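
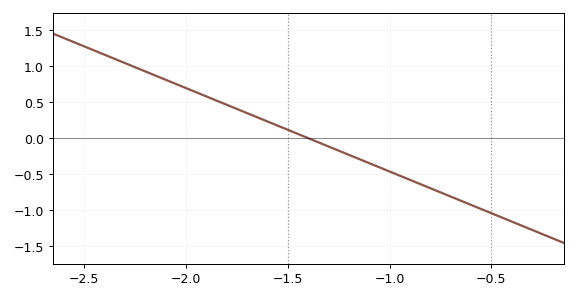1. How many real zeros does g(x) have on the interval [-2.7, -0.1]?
1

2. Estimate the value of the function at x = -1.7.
0.35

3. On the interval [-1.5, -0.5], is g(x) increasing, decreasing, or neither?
decreasing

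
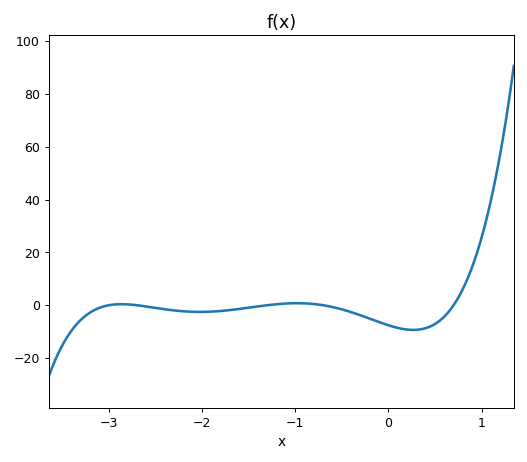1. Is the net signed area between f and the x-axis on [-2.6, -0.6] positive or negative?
negative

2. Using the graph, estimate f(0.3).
-9.31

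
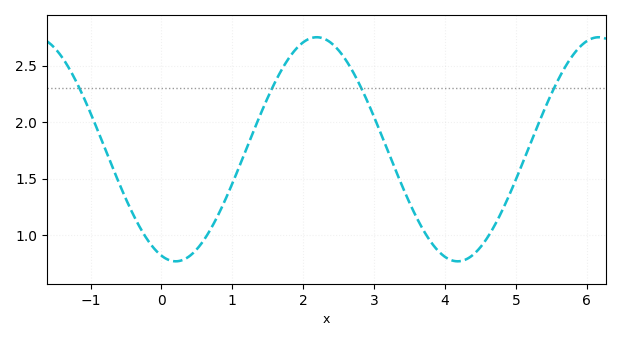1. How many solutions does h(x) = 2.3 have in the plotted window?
4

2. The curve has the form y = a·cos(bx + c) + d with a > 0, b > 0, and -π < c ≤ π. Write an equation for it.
y = 0.99cos(1.6x + 2.8) + 1.76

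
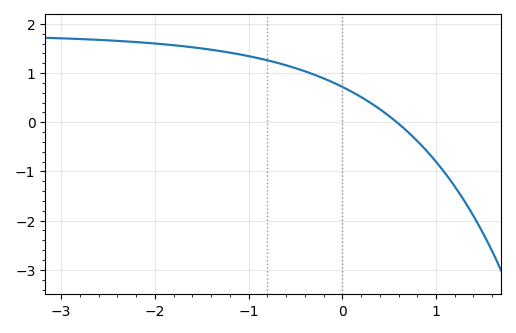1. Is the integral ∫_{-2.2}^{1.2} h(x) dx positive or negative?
positive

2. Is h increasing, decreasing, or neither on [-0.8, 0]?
decreasing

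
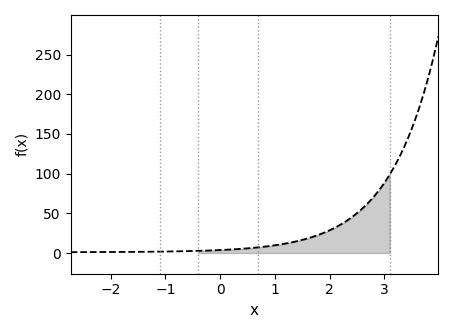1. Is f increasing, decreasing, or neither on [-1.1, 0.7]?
increasing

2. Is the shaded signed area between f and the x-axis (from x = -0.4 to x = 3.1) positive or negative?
positive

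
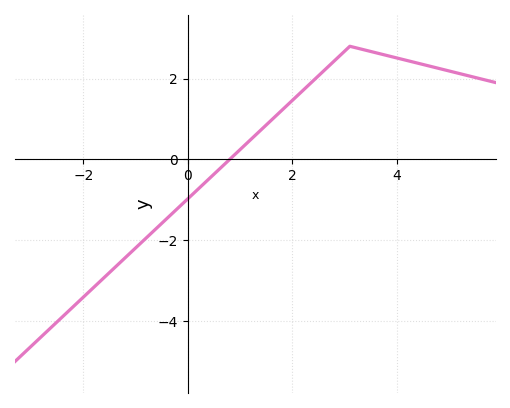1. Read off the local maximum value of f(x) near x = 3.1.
2.8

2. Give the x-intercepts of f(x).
0.801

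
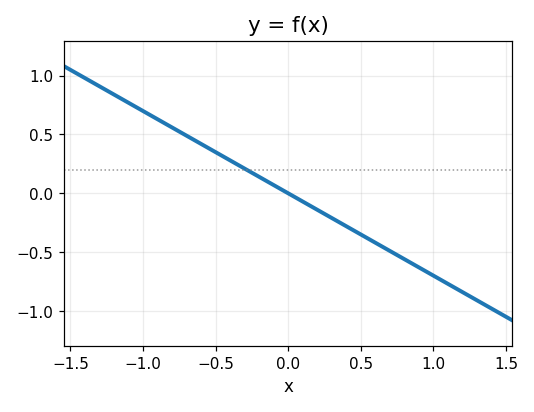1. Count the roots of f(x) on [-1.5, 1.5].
1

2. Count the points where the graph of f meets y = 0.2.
1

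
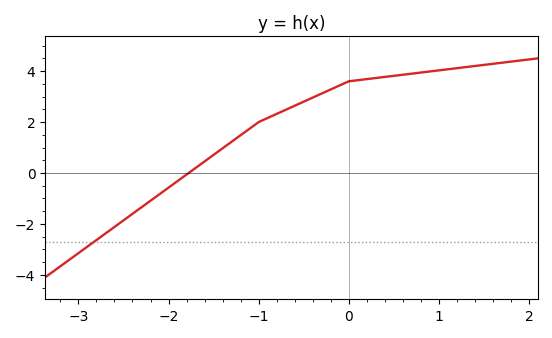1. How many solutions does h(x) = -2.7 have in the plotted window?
1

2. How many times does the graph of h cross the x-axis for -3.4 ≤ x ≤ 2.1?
1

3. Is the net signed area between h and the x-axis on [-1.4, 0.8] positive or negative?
positive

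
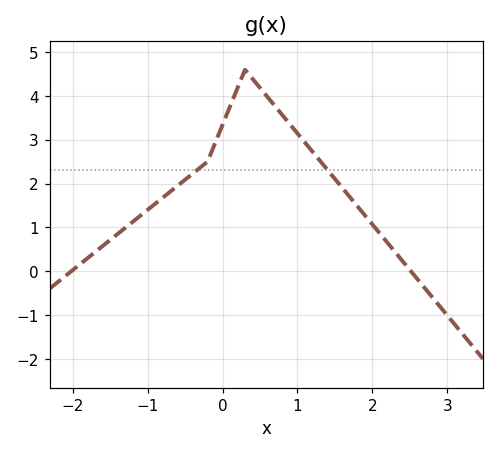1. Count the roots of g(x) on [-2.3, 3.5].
2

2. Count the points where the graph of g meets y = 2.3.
2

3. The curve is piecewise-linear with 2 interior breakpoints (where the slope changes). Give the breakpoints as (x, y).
(-0.2, 2.5); (0.3, 4.6)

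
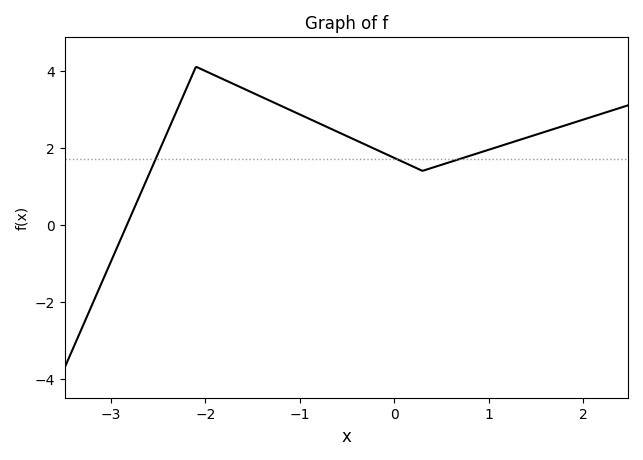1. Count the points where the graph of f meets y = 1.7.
3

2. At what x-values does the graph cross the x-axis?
-2.8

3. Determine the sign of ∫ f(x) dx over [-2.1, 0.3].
positive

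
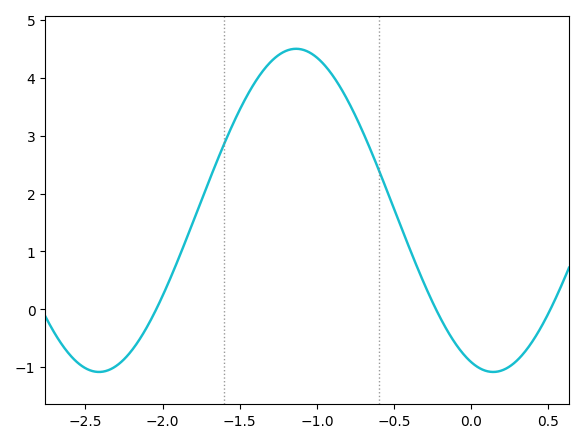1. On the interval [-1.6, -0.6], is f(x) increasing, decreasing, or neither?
neither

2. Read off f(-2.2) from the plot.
-0.7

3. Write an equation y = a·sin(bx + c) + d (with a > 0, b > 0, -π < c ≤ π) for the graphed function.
y = 2.79sin(2.5x - 1.9) + 1.71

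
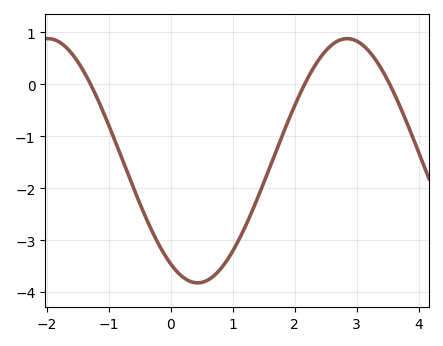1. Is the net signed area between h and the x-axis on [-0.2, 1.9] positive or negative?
negative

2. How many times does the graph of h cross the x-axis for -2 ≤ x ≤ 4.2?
3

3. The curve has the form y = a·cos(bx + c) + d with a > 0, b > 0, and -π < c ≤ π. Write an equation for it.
y = 2.35cos(1.3x + 2.6) - 1.47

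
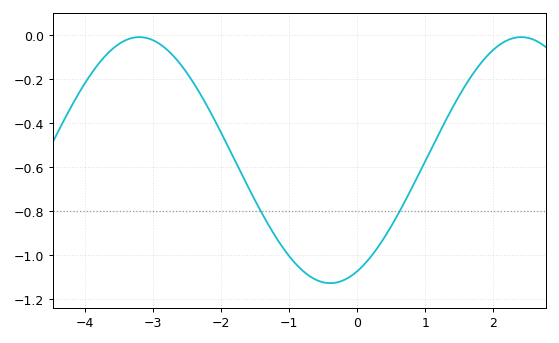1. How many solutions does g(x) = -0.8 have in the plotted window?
2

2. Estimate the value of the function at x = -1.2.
-0.917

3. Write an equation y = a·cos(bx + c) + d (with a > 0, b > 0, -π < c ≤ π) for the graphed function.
y = 0.56cos(1.12x - 2.7) - 0.57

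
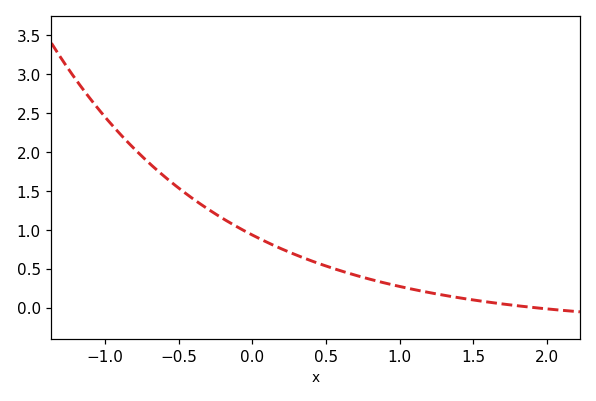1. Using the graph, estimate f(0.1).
0.85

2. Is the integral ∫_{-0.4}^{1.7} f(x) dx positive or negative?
positive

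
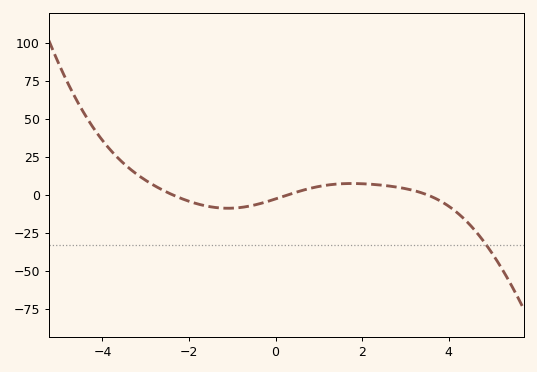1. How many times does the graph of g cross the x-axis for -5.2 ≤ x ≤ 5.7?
3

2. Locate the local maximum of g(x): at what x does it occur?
1.76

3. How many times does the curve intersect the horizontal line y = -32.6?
1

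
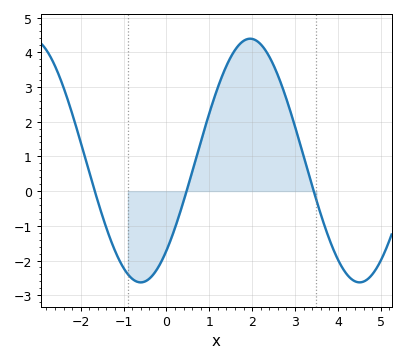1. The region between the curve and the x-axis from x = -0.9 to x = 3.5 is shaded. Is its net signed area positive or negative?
positive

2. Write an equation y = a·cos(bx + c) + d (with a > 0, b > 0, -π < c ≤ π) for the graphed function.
y = 3.51cos(1.23x - 2.4) + 0.88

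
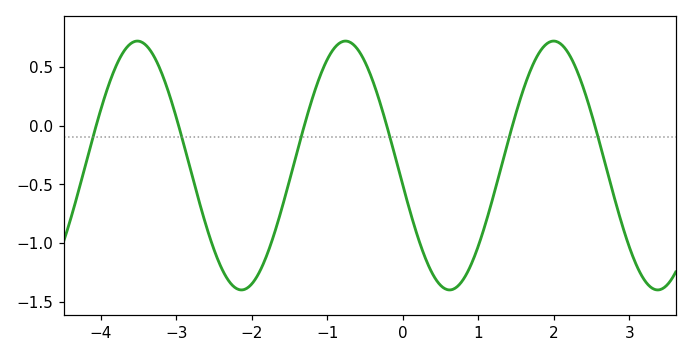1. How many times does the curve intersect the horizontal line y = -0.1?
6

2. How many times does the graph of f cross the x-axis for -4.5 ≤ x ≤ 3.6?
6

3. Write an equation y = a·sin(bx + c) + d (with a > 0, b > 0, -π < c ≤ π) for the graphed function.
y = 1.06sin(2.3x - 3) - 0.34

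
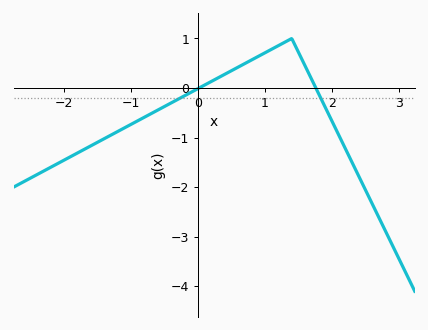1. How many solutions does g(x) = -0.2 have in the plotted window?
2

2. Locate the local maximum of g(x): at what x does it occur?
1.4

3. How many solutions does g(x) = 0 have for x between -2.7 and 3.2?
2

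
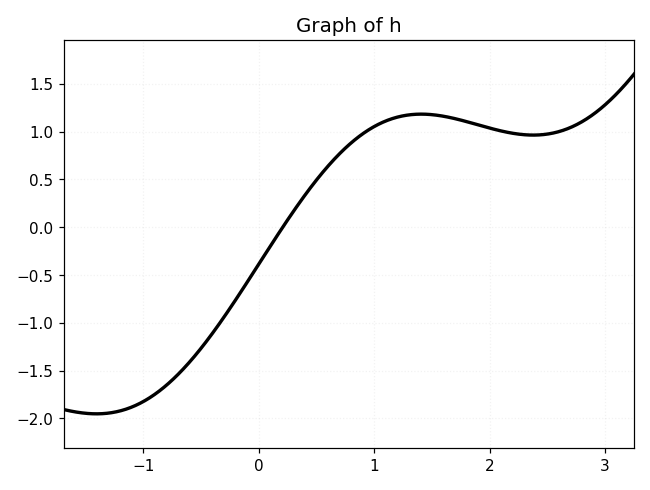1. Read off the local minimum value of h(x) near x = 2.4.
0.963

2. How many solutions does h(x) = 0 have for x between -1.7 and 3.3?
1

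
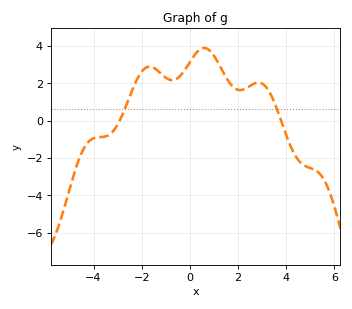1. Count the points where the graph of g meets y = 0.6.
2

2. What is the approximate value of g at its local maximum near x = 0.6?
3.8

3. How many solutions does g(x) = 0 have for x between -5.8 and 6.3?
2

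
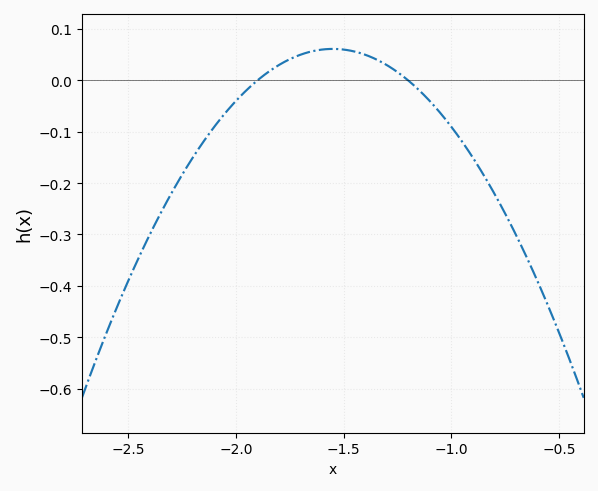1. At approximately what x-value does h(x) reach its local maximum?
-1.55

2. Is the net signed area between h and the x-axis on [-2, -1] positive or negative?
positive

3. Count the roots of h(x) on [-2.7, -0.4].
2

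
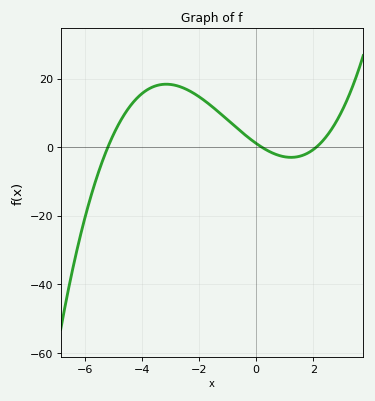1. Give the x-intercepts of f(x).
-5.2, 0.2, 2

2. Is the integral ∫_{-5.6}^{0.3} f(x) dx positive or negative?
positive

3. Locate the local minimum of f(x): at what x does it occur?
1.2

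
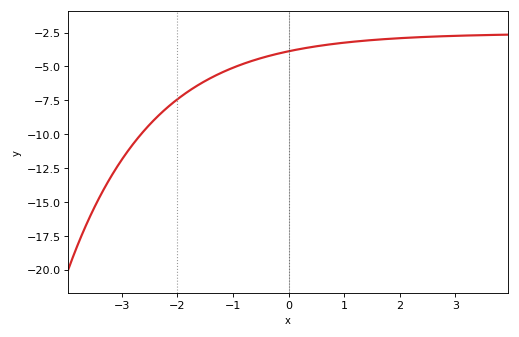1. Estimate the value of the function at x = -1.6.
-6.4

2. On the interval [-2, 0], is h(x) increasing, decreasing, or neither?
increasing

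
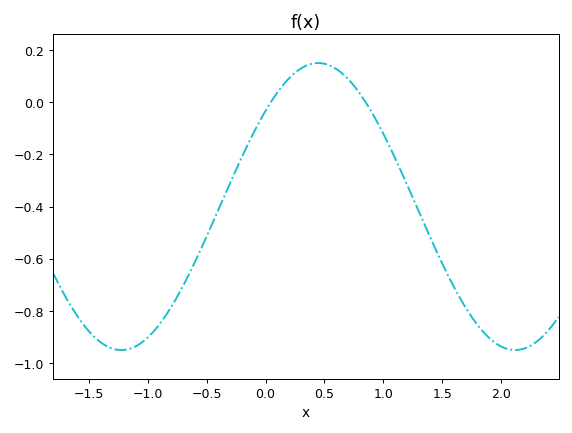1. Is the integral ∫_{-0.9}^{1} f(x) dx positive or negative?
negative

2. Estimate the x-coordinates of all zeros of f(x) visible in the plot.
0.044, 0.849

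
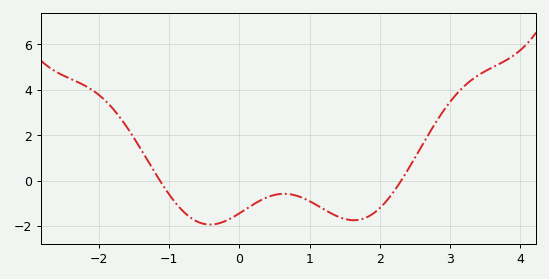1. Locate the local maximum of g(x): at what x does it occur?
0.634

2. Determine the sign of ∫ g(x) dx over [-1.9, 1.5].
negative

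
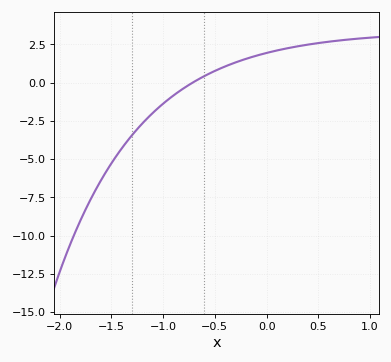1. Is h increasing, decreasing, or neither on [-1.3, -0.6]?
increasing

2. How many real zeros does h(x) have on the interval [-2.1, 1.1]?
1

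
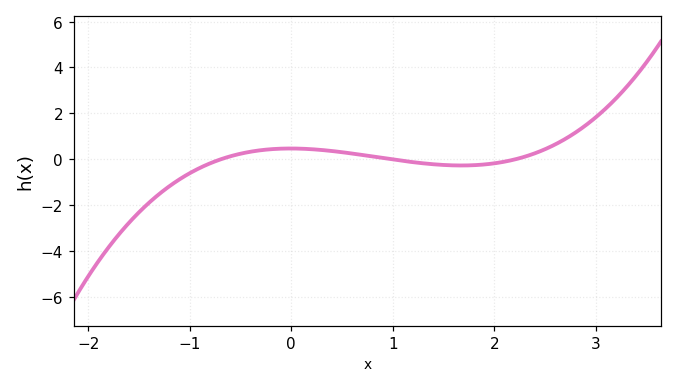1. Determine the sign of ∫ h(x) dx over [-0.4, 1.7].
positive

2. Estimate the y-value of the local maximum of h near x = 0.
0.477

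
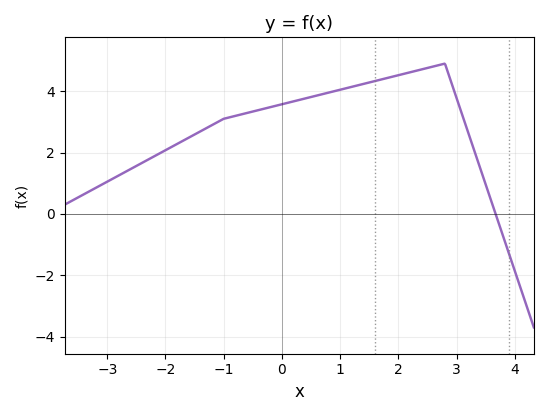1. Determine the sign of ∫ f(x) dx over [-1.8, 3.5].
positive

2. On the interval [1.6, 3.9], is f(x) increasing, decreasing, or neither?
neither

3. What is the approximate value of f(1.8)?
4.43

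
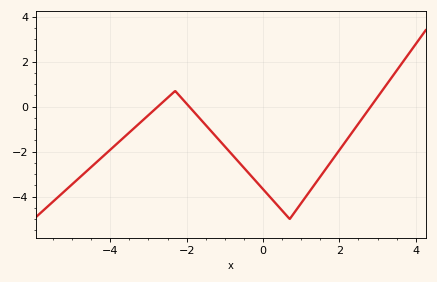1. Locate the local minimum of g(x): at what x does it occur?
0.8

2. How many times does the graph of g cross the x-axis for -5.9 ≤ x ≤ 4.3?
3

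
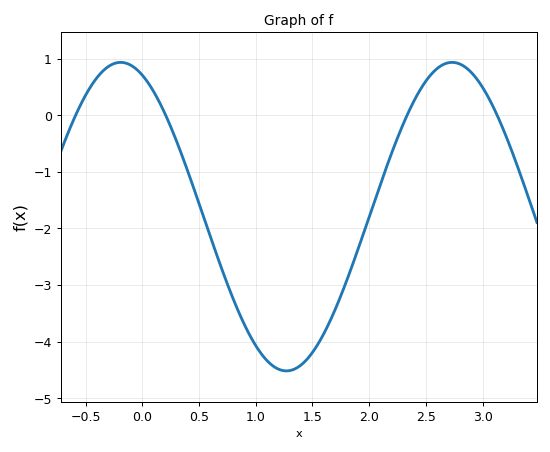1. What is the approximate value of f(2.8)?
0.9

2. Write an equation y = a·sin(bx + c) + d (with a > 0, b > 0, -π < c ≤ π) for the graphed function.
y = 2.73sin(2.1x + 2) - 1.79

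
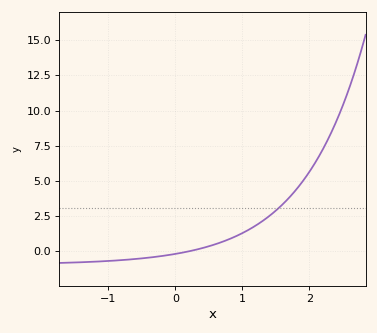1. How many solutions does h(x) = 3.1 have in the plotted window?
1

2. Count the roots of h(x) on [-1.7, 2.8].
1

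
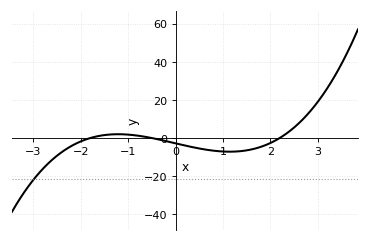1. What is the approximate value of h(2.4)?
4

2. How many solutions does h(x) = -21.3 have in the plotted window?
1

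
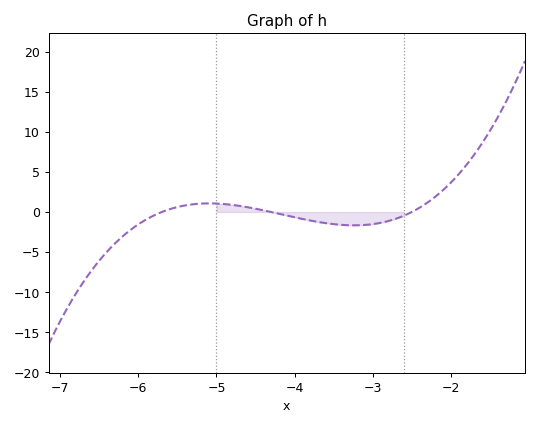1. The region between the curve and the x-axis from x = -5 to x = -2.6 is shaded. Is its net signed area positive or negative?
negative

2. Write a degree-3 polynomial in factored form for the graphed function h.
y = 0.86(x + 5.7)(x + 4.3)(x + 2.5)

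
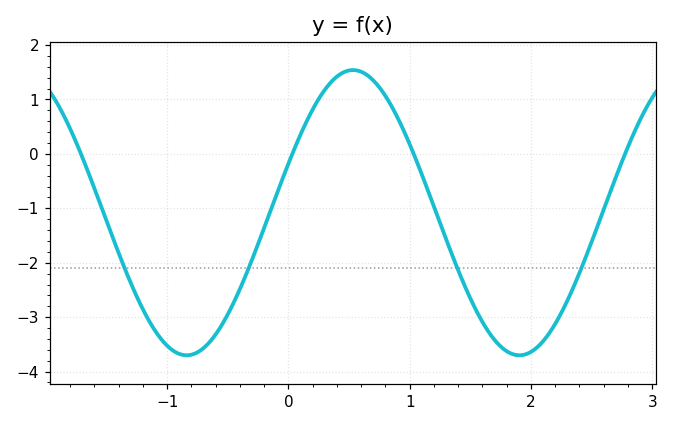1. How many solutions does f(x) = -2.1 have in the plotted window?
4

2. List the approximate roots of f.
-1.7, 0, 1, 2.8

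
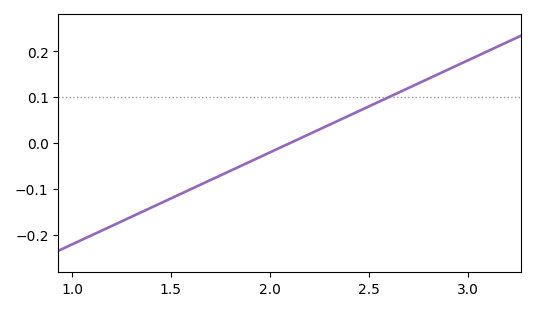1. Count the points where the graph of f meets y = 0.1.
1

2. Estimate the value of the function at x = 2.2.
0.02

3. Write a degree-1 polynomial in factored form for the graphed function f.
y = 0.2(x - 2.1)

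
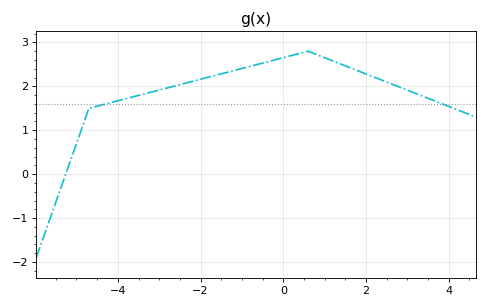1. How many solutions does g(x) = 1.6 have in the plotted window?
2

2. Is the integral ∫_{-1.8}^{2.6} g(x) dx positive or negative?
positive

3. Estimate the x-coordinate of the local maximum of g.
0.6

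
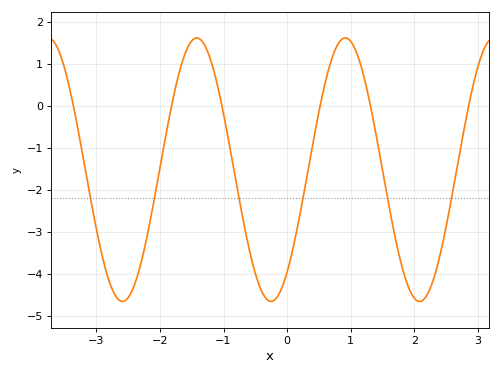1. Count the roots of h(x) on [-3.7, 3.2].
6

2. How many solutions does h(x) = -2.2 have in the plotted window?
6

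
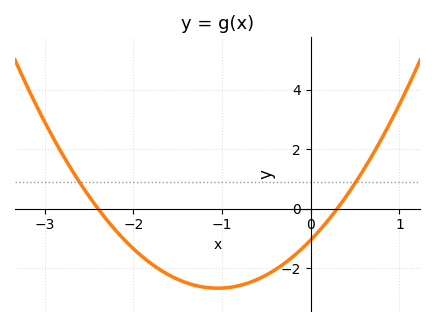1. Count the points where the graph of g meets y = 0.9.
2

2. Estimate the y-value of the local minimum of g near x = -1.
-2.6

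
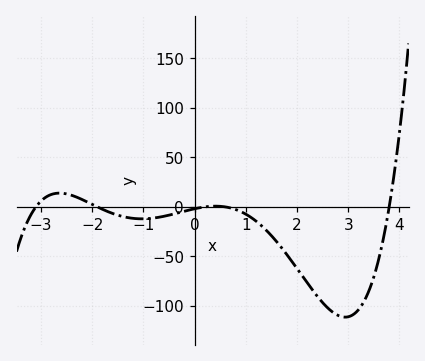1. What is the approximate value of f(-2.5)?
15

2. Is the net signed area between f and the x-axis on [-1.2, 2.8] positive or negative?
negative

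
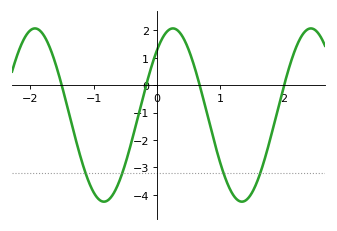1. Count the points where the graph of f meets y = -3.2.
4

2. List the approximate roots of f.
-1.51, -0.17, 0.676, 2.01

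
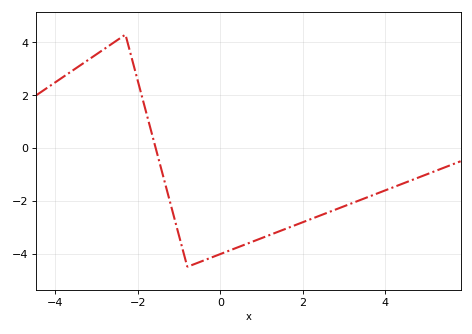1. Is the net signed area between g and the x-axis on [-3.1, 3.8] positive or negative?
negative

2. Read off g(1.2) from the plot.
-3.29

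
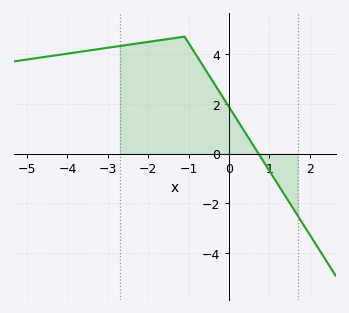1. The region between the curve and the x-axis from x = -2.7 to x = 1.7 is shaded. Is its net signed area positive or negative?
positive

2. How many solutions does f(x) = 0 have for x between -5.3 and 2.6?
1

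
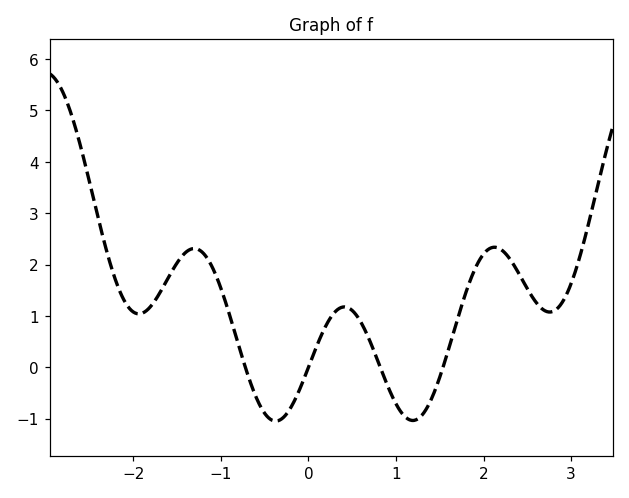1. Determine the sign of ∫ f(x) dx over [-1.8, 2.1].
positive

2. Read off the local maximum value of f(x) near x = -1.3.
2.3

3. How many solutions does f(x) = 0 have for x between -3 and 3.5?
4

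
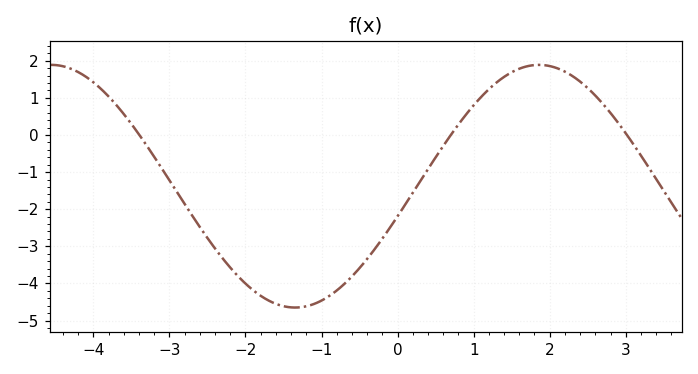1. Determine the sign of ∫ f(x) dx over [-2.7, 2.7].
negative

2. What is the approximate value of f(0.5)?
-0.603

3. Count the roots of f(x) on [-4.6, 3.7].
3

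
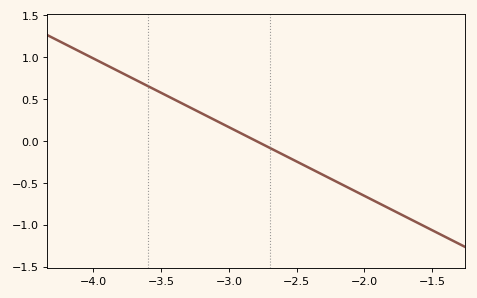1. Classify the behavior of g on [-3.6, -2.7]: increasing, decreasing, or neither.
decreasing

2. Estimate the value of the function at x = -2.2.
-0.5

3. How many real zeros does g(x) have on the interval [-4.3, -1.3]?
1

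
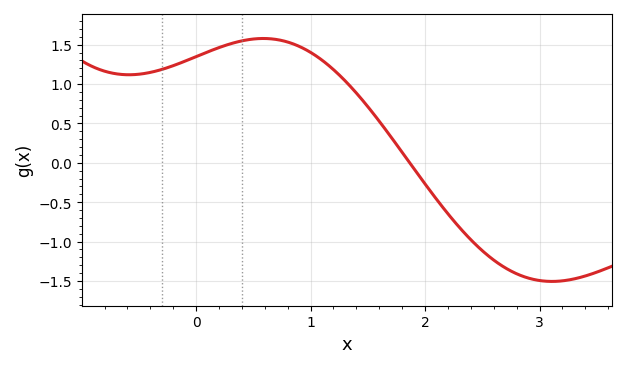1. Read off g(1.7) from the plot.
0.35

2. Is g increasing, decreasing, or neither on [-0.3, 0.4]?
increasing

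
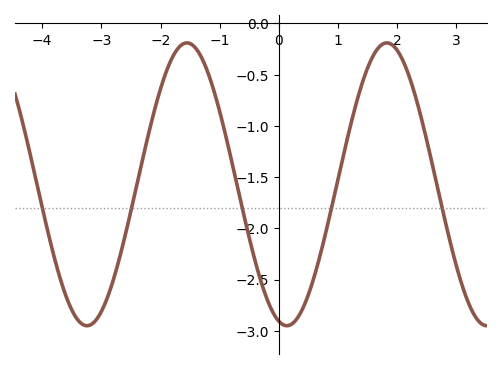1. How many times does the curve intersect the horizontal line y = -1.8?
5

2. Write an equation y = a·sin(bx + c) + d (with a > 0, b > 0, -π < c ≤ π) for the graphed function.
y = 1.38sin(1.9x - 1.8) - 1.57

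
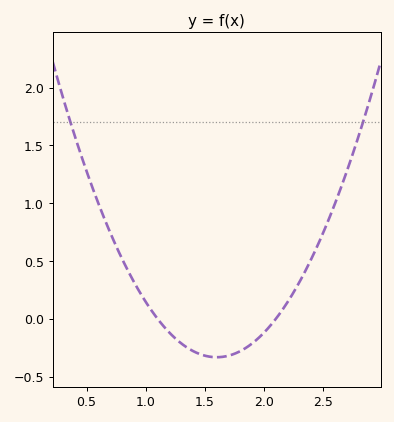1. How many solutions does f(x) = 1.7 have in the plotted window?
2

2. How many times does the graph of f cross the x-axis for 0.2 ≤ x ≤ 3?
2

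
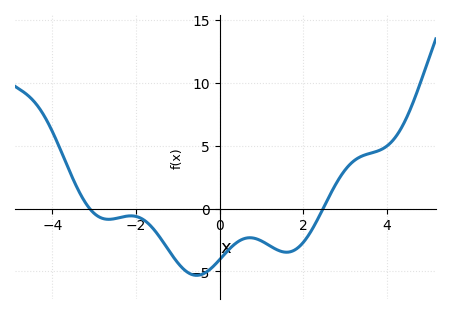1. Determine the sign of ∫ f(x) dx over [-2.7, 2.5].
negative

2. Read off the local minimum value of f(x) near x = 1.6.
-3.5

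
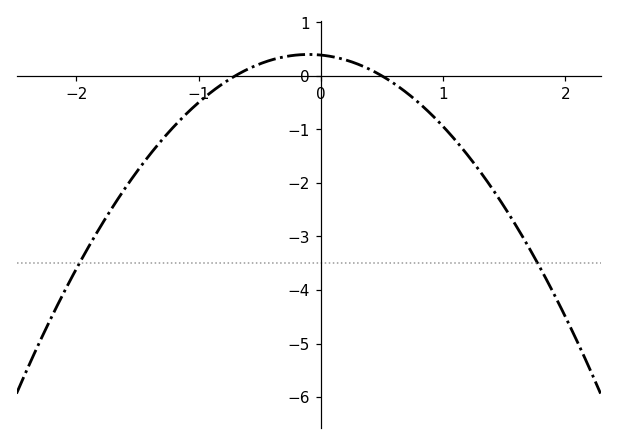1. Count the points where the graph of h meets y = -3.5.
2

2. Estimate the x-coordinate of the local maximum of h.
-0.1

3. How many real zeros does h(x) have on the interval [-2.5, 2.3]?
2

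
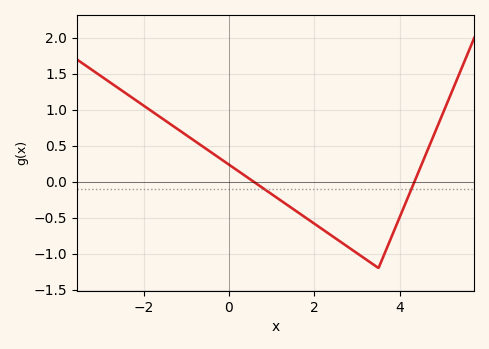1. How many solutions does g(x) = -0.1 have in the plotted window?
2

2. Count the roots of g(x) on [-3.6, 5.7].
2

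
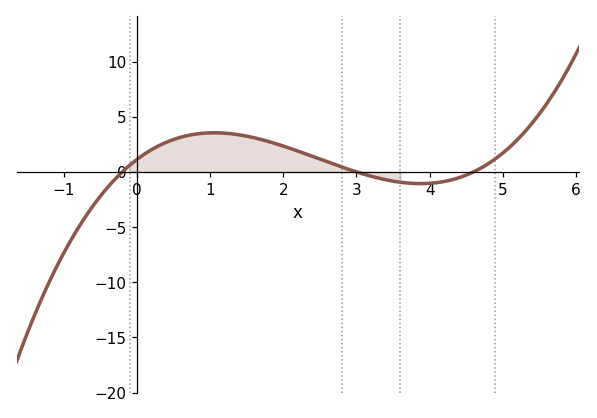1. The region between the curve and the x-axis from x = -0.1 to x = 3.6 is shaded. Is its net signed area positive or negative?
positive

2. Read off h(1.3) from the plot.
3.45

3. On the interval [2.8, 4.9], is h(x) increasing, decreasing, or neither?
neither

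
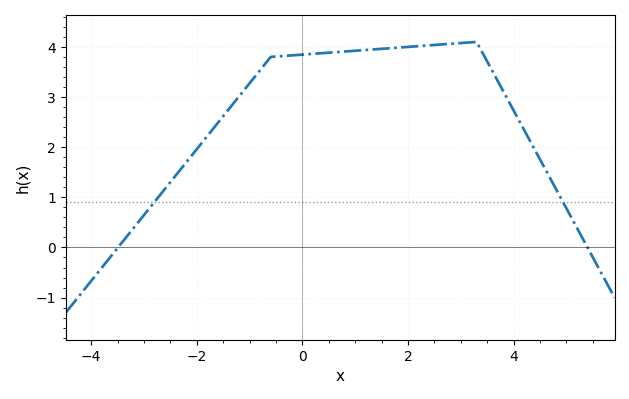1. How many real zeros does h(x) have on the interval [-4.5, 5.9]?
2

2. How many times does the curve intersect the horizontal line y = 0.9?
2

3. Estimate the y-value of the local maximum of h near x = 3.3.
4.1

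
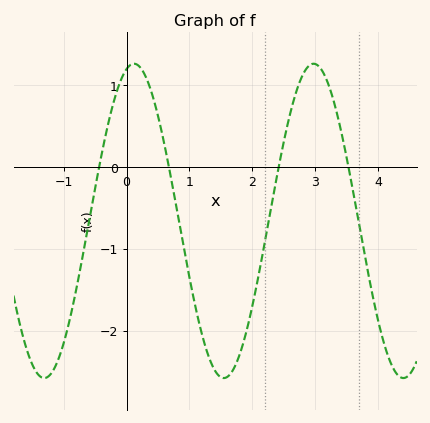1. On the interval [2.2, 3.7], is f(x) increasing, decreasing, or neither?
neither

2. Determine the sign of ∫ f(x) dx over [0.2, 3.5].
negative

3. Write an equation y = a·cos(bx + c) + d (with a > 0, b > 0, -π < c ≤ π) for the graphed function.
y = 1.92cos(2.2x - 0.262) - 0.66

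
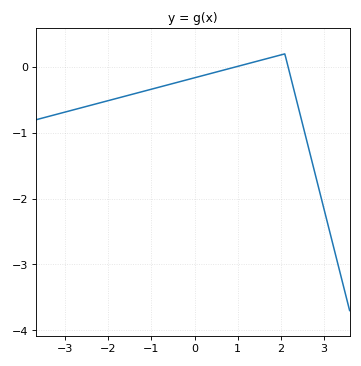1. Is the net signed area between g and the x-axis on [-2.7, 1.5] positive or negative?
negative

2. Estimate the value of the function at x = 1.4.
0.079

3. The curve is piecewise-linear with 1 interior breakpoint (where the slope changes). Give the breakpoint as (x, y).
(2.1, 0.2)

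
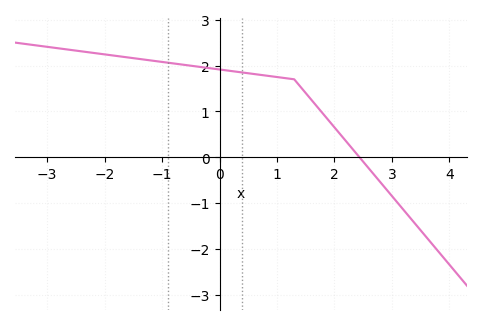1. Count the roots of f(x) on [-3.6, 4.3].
1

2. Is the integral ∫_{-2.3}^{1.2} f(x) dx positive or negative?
positive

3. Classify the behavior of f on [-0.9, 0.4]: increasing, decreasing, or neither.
decreasing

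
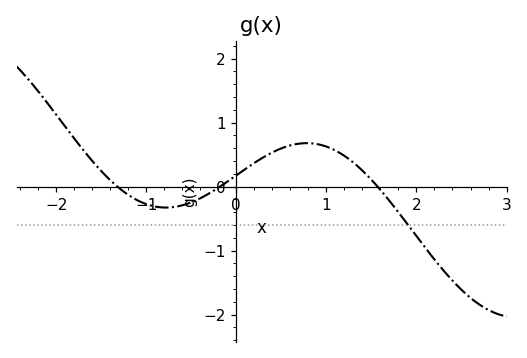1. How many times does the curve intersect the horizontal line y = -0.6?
1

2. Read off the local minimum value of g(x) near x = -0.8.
-0.327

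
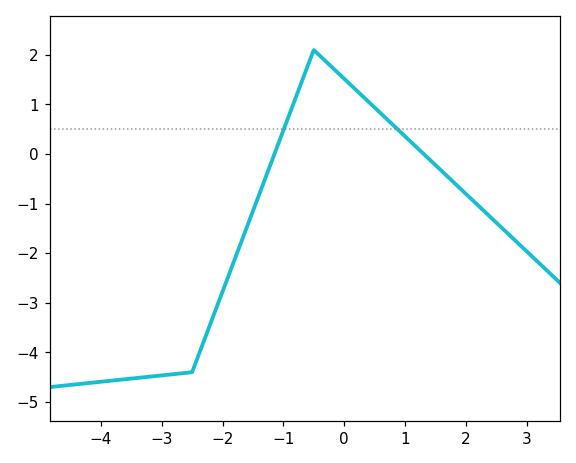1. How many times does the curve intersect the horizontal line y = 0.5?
2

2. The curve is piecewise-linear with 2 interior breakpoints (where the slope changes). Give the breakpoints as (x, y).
(-2.5, -4.4); (-0.5, 2.1)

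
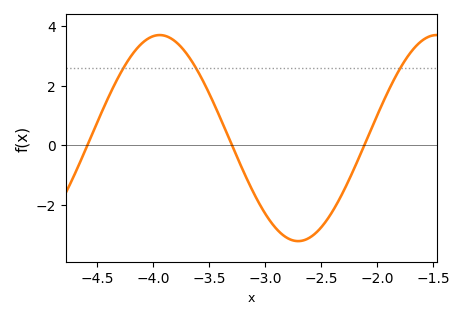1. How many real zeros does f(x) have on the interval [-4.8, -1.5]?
3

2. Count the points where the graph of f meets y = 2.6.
3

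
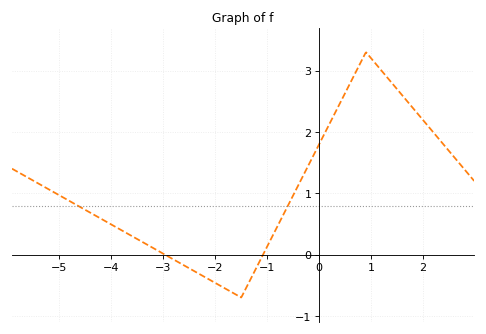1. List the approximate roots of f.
-3, -1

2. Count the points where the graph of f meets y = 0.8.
2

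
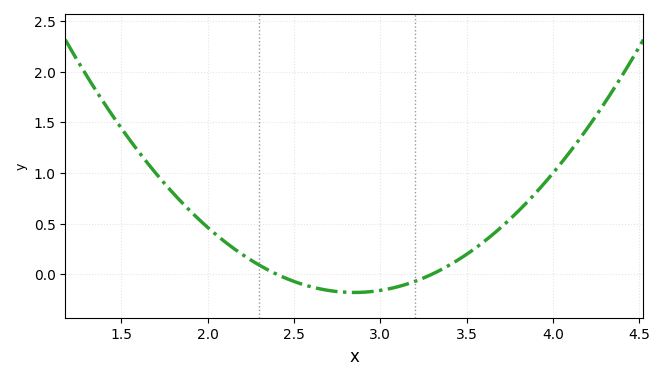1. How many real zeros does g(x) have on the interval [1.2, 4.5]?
2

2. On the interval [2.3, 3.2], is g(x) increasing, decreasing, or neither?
neither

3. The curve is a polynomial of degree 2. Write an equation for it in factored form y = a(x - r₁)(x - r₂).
y = 0.89(x - 2.4)(x - 3.3)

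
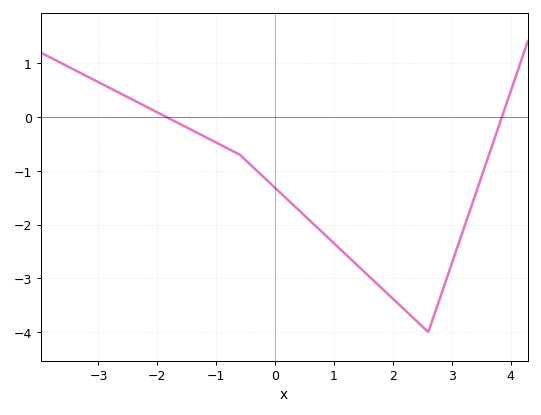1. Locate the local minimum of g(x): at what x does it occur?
2.6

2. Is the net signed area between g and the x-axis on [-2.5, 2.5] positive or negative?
negative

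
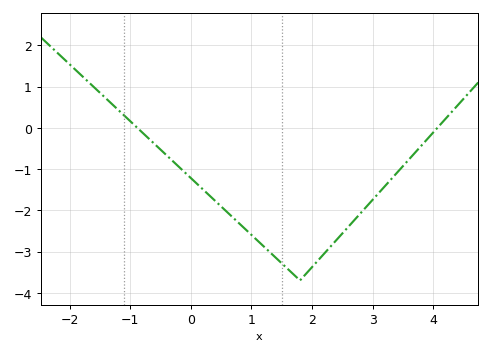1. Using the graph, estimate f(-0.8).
-0.113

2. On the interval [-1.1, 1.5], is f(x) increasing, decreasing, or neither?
decreasing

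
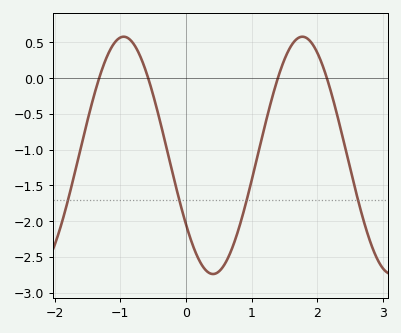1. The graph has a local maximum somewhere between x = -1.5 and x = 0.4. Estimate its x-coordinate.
-0.949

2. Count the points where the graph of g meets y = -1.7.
4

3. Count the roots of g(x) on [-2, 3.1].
4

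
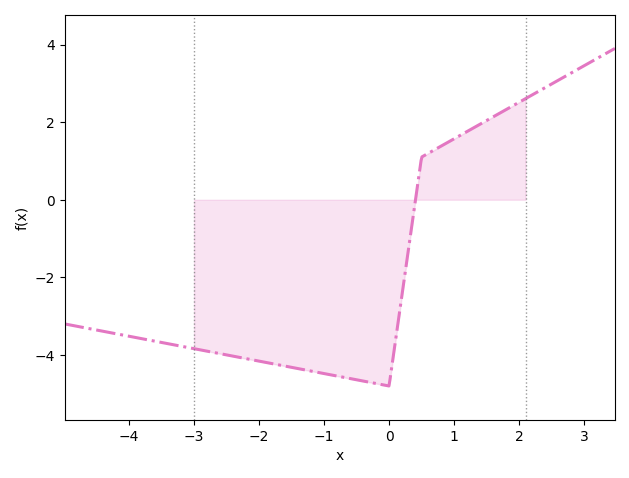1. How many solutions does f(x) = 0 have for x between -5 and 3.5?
1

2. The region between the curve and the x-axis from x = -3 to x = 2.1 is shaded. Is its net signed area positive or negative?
negative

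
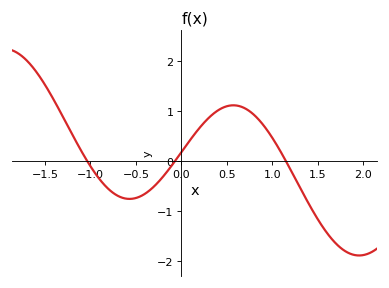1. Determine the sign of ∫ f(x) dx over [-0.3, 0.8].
positive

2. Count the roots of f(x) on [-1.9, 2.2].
3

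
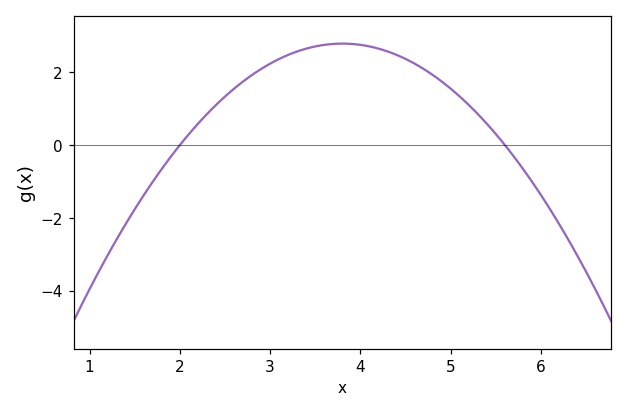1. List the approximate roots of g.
2, 5.6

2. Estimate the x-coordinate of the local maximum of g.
3.8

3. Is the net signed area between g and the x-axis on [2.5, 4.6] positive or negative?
positive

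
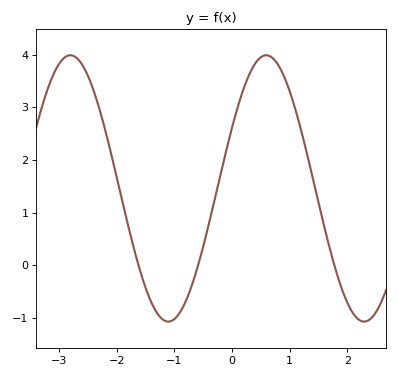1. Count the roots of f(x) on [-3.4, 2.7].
3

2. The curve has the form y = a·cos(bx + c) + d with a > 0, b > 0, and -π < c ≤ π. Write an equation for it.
y = 2.53cos(1.85x - 1.1) + 1.46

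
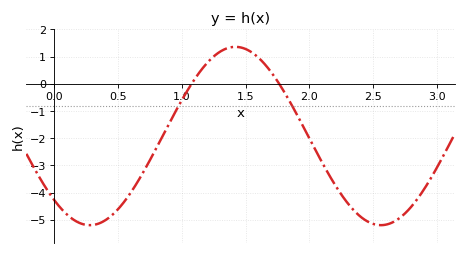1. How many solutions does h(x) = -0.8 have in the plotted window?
2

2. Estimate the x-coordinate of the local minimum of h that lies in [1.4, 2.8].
2.55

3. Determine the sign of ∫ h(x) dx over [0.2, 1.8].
negative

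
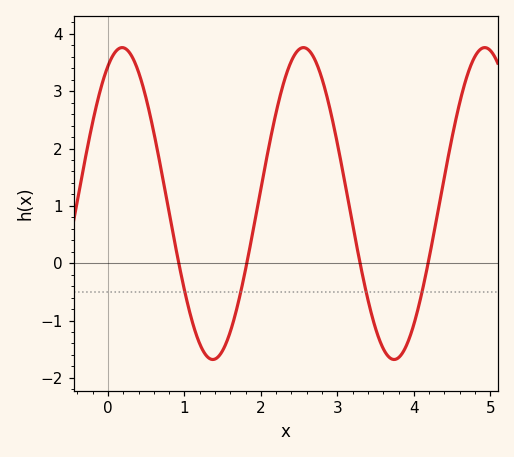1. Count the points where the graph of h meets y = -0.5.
4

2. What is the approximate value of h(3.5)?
-1.14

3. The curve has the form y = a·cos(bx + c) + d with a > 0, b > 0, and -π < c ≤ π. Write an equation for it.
y = 2.72cos(2.65x - 0.492) + 1.04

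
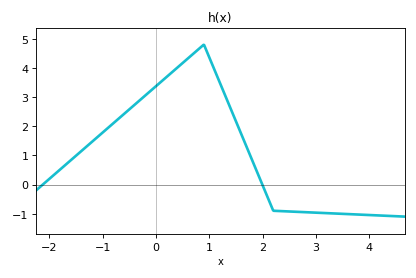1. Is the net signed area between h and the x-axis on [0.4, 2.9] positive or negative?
positive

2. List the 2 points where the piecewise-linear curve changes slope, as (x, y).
(0.9, 4.8); (2.2, -0.9)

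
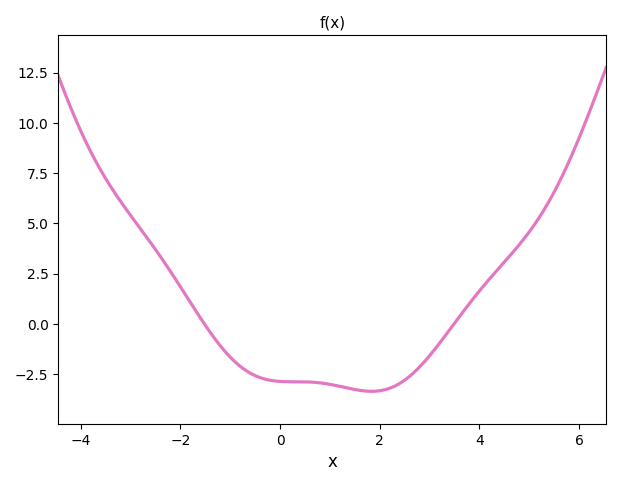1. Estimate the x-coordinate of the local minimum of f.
1.8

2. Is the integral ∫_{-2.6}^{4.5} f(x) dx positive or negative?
negative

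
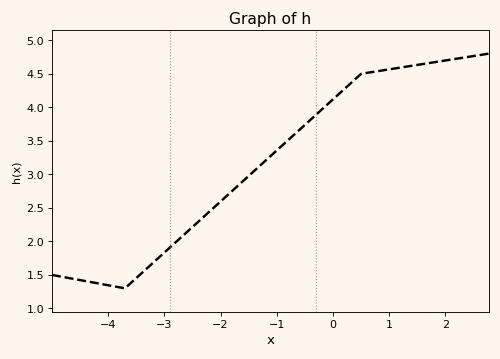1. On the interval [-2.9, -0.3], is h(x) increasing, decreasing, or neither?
increasing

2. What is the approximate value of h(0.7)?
4.53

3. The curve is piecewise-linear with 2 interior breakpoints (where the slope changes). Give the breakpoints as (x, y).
(-3.7, 1.3); (0.5, 4.5)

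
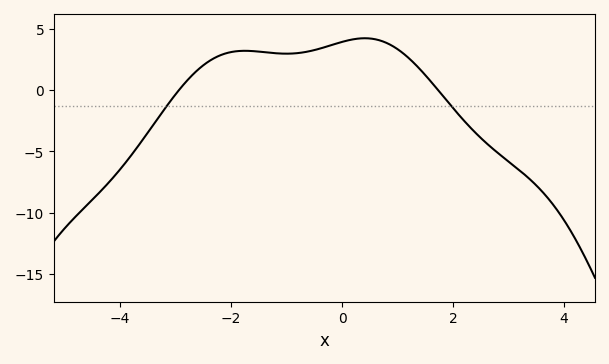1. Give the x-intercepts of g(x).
-2.94, 1.73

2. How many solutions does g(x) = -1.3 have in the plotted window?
2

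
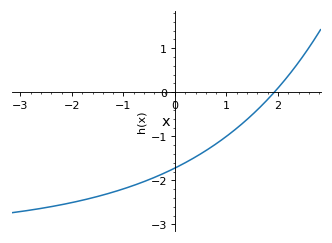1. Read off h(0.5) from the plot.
-1.4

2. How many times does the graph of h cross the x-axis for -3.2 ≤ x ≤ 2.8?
1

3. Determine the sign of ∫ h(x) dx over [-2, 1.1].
negative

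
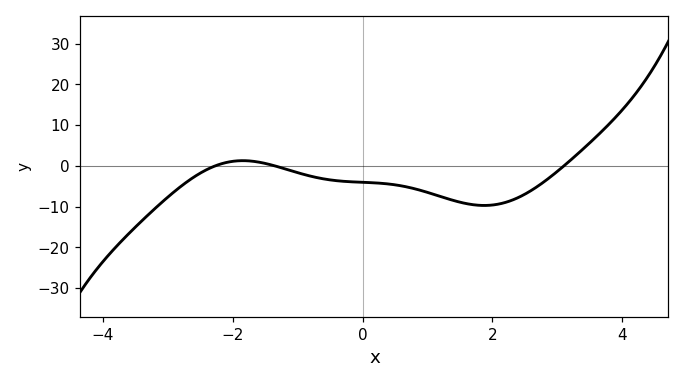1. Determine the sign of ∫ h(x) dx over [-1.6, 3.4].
negative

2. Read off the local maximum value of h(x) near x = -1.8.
1.27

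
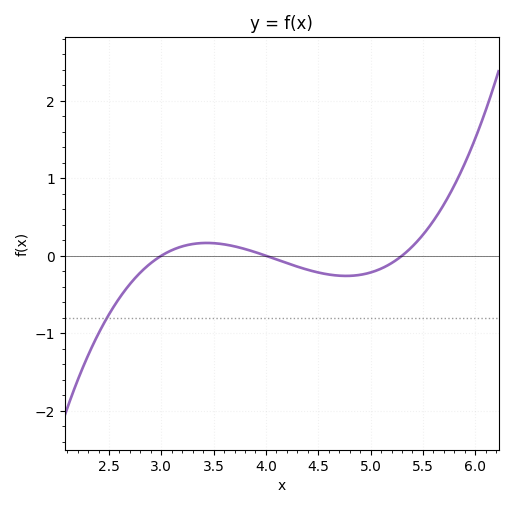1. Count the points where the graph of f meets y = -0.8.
1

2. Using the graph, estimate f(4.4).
-0.181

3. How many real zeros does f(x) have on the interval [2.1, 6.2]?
3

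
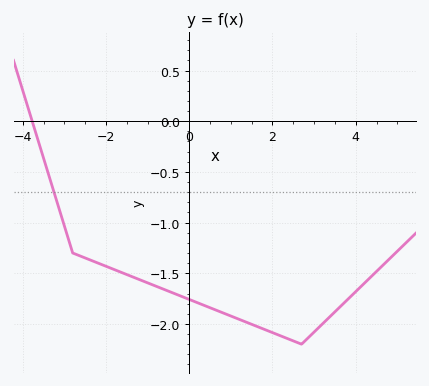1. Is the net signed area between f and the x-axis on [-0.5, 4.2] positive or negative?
negative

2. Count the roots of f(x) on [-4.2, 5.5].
1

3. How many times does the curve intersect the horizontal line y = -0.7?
1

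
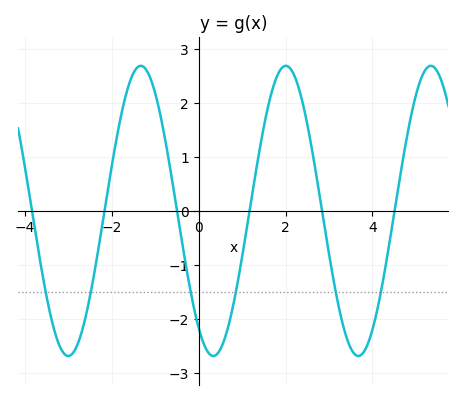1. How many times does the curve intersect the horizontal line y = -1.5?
6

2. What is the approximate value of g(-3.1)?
-2.6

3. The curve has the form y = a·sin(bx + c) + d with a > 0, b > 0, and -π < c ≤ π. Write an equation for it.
y = 2.69sin(1.9x - 2.2) + 0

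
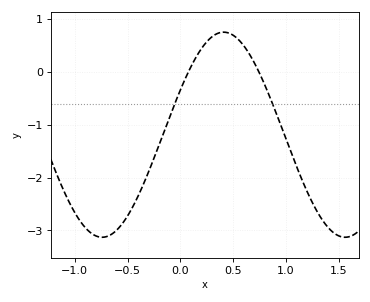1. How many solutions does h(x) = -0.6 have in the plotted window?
2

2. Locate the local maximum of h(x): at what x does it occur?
0.4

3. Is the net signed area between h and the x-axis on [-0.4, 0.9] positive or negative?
negative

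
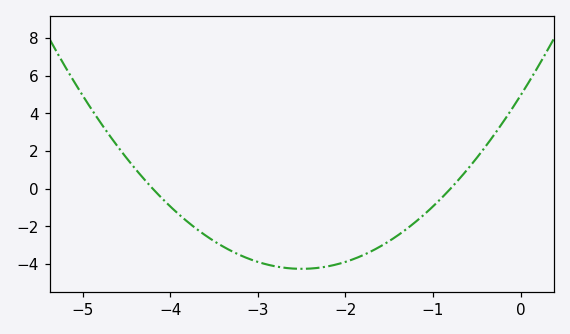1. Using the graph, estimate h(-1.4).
-2.4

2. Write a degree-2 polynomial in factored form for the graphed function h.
y = 1.47(x + 4.2)(x + 0.8)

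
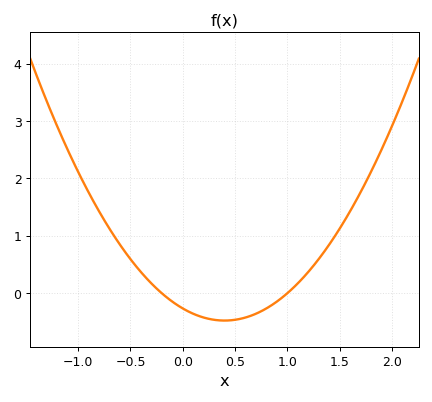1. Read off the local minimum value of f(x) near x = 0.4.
-0.475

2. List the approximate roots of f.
-0.2, 1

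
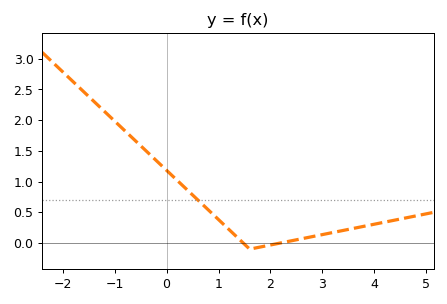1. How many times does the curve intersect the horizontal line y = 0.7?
1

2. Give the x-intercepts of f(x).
1.48, 2.19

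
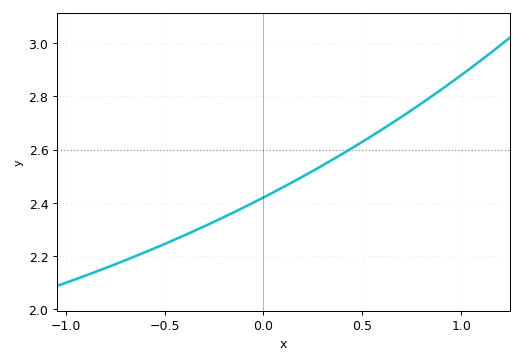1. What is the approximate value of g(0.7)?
2.72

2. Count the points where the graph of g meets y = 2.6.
1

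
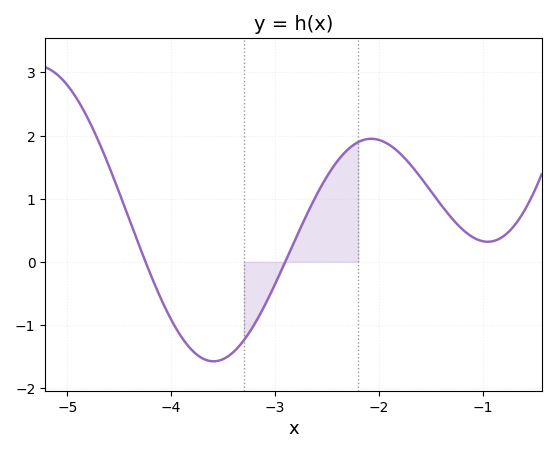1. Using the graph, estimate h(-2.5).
1.4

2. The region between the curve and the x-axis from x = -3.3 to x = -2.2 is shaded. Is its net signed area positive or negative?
positive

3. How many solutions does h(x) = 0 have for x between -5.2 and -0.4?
2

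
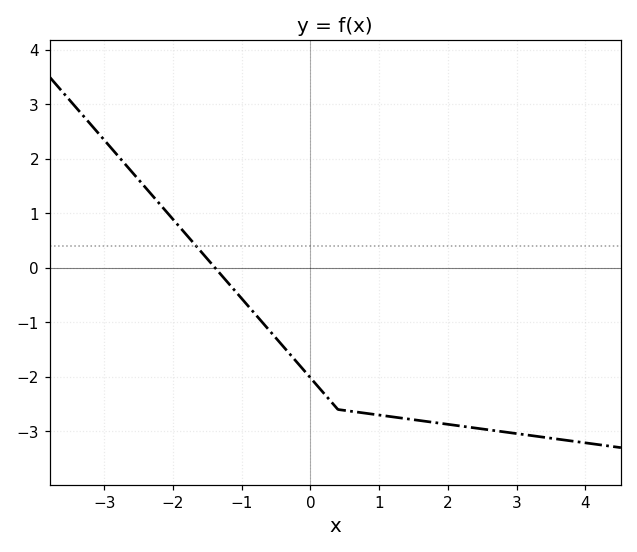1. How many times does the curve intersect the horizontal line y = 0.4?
1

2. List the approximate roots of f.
-1.39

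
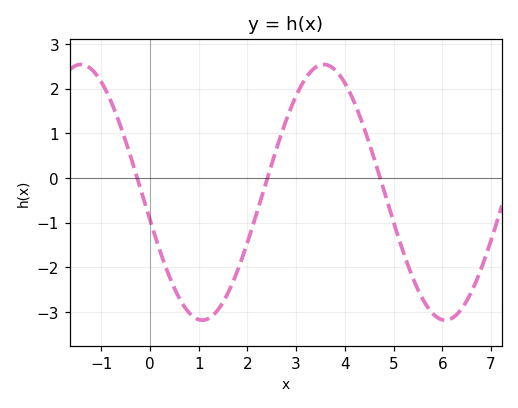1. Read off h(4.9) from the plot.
-0.634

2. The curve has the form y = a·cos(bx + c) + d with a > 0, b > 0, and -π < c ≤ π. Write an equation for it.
y = 2.86cos(1.26x + 1.79) - 0.32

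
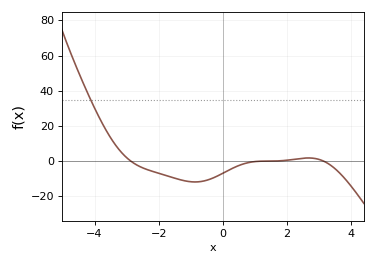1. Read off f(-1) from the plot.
-12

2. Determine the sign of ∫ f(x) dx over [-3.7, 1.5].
negative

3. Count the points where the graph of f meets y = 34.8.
1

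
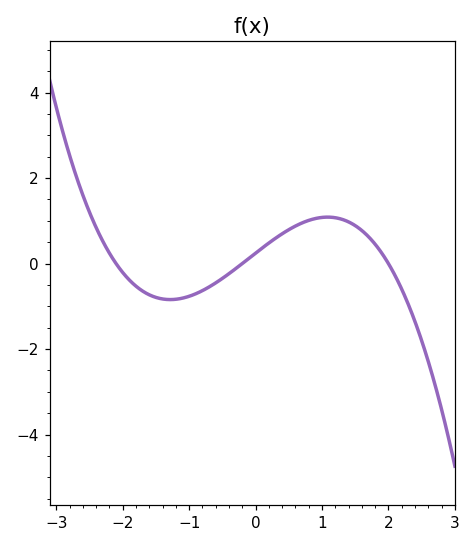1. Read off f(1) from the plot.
1.08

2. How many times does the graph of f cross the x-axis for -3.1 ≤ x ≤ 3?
3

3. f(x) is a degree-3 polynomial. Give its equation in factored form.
y = -0.29(x + 2.1)(x + 0.2)(x - 2)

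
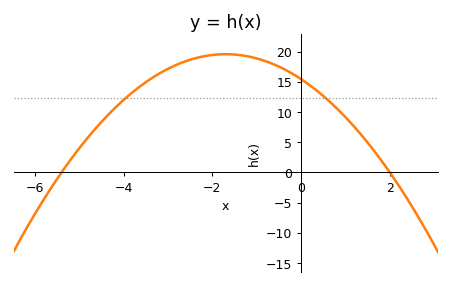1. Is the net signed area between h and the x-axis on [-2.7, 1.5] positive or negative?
positive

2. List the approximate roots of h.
-5.4, 2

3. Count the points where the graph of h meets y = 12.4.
2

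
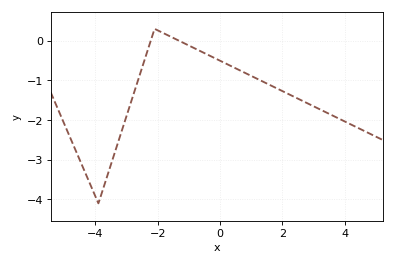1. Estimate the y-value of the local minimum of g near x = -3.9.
-4.1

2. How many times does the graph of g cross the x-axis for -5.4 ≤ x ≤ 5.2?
2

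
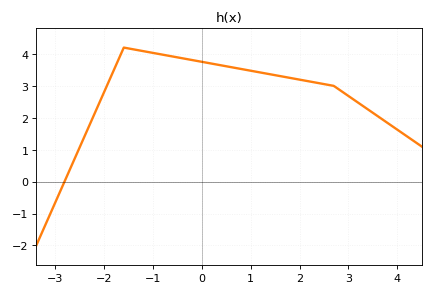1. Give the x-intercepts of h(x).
-2.81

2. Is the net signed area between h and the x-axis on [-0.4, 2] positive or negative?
positive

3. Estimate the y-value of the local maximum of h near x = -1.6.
4.2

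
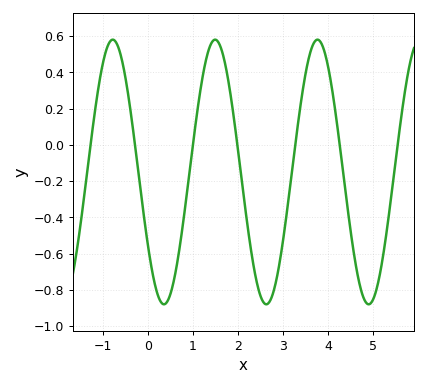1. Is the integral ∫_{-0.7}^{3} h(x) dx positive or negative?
negative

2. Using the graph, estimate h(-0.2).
-0.16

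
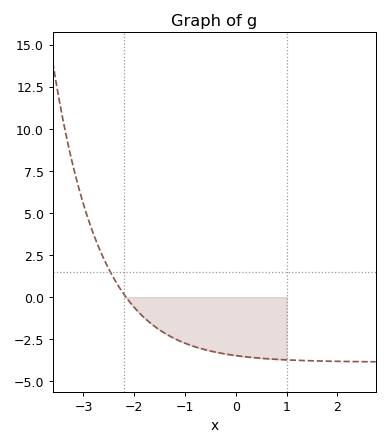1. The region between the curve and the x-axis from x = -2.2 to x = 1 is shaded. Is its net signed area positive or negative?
negative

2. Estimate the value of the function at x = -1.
-2.73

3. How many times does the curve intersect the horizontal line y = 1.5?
1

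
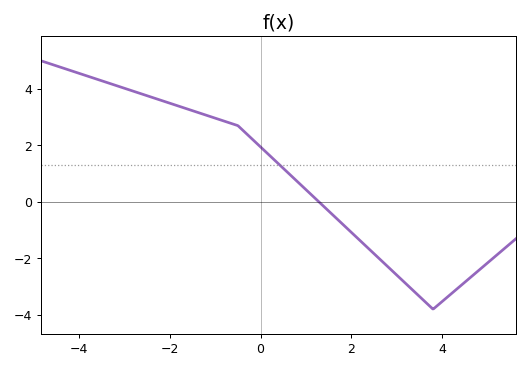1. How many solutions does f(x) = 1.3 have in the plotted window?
1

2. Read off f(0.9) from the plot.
0.584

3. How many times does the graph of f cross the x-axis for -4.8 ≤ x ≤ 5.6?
1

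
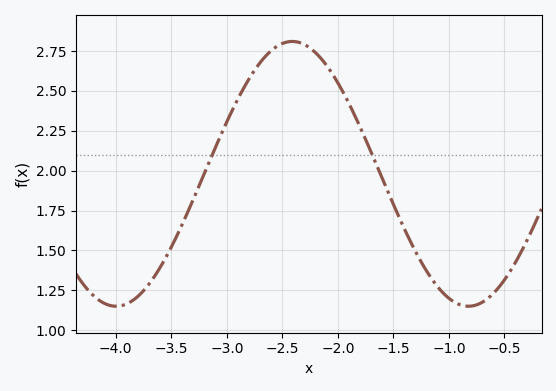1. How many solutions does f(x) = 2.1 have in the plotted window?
2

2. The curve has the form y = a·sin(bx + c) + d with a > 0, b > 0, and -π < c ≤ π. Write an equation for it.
y = 0.83sin(2x + 0.06) + 1.98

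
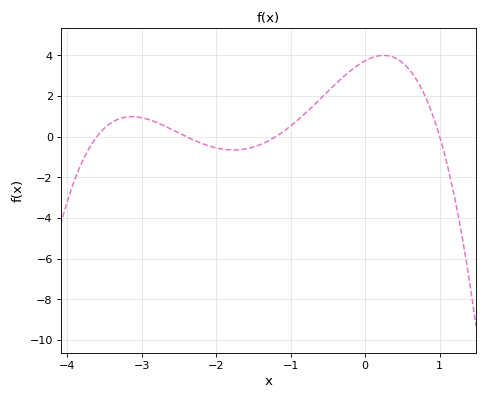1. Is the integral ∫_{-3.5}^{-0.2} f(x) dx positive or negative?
positive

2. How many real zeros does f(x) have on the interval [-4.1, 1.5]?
4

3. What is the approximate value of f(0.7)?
2.8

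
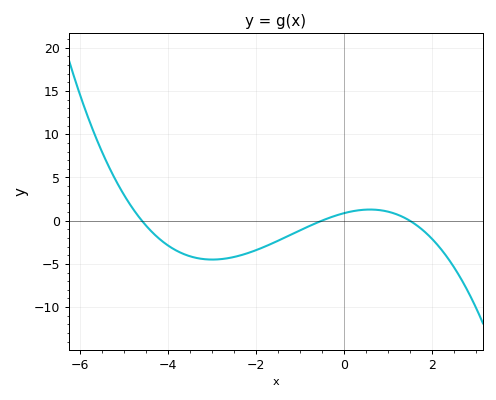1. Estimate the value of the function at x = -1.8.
-3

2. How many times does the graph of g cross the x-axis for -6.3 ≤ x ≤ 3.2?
3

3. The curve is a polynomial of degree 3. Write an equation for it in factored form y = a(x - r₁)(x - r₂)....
y = -0.25(x + 4.6)(x + 0.5)(x - 1.5)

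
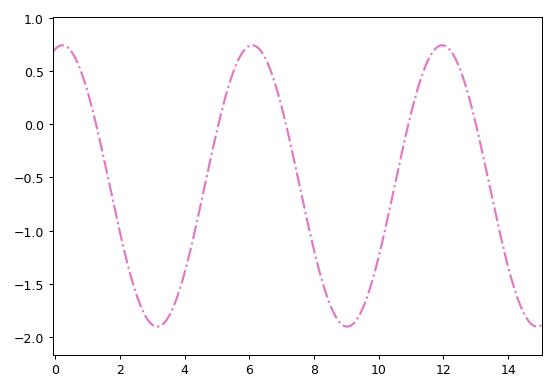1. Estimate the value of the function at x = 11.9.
0.737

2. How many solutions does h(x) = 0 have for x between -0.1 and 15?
5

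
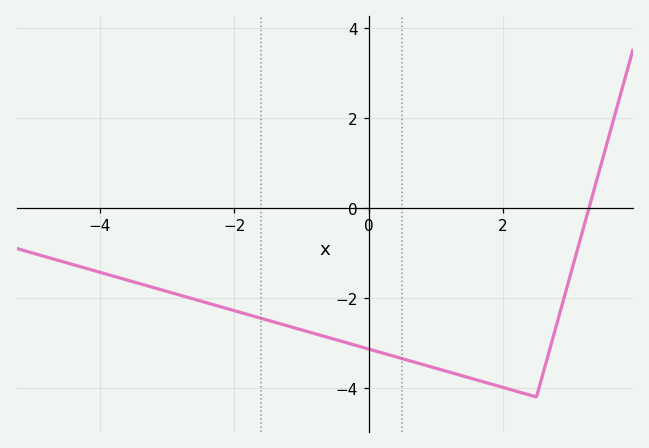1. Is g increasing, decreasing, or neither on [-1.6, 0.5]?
decreasing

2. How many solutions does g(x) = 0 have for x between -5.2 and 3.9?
1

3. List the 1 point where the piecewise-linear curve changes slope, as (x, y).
(2.5, -4.2)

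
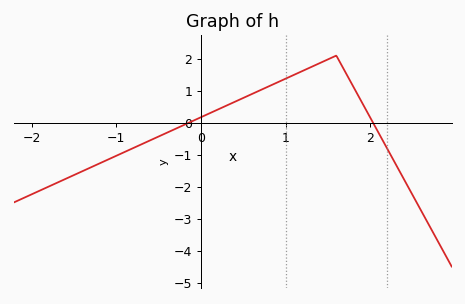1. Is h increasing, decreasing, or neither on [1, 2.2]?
neither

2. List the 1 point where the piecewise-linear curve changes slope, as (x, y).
(1.6, 2.1)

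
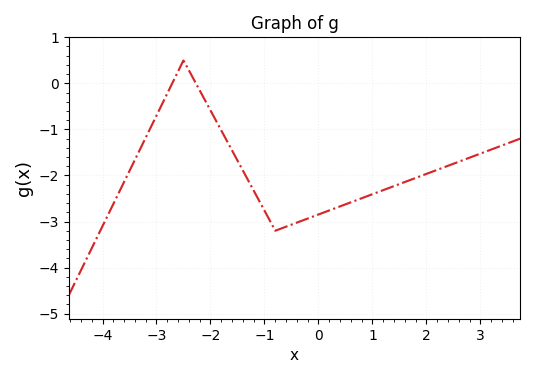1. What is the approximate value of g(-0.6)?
-3.1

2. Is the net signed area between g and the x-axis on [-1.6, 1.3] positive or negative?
negative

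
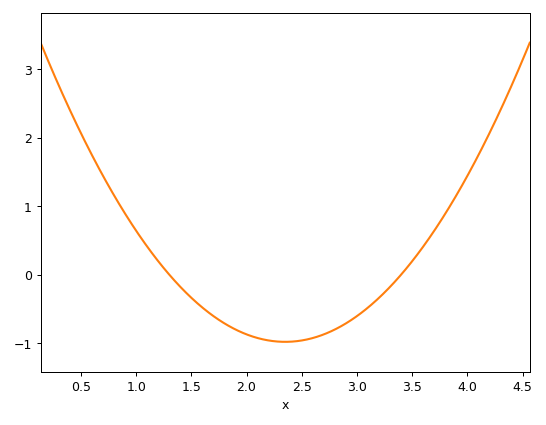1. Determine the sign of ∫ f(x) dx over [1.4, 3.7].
negative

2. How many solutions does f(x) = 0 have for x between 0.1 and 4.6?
2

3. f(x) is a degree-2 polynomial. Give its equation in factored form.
y = 0.89(x - 1.3)(x - 3.4)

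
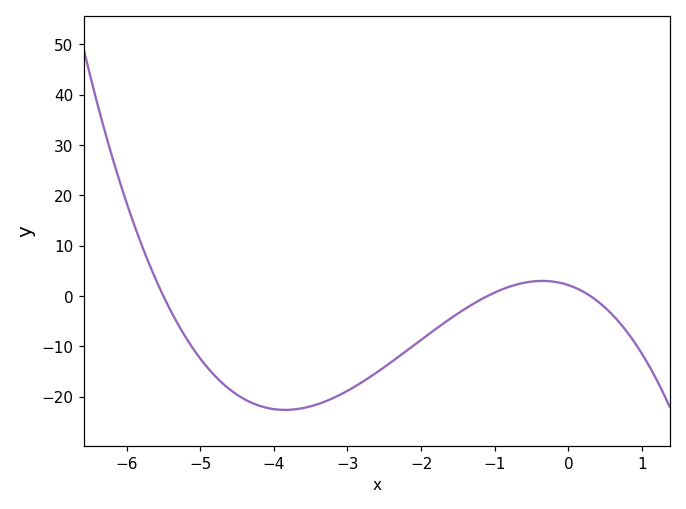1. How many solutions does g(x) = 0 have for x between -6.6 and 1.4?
3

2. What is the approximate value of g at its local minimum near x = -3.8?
-23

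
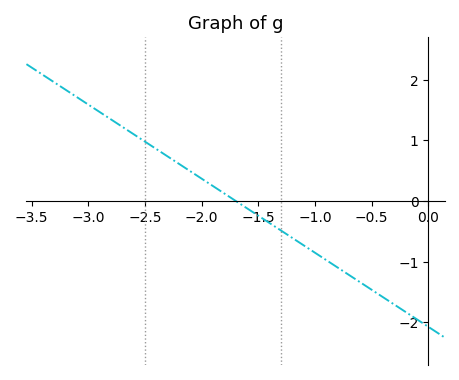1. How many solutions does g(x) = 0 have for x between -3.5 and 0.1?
1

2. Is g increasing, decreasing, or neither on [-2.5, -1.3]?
decreasing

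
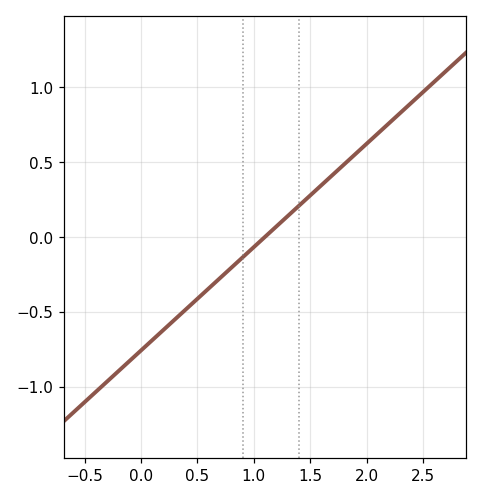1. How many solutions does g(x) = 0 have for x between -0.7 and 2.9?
1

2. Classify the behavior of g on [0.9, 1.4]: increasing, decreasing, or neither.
increasing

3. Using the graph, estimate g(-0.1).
-0.828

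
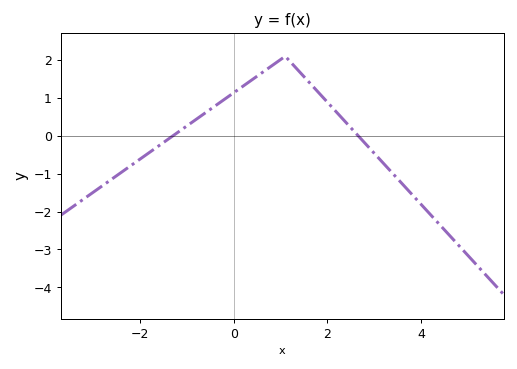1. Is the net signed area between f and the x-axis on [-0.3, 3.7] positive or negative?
positive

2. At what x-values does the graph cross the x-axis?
-1.3, 2.66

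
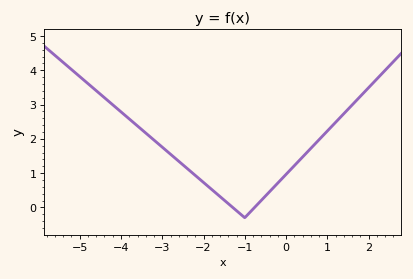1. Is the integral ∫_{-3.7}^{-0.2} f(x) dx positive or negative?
positive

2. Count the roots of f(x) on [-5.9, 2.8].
2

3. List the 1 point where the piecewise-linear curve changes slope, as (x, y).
(-1, -0.3)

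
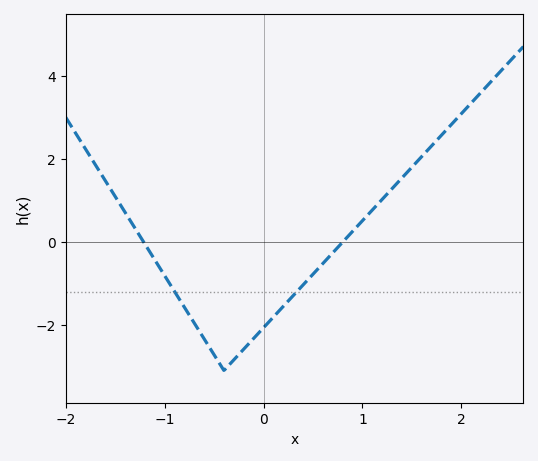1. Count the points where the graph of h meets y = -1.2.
2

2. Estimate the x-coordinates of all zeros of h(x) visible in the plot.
-1.21, 0.803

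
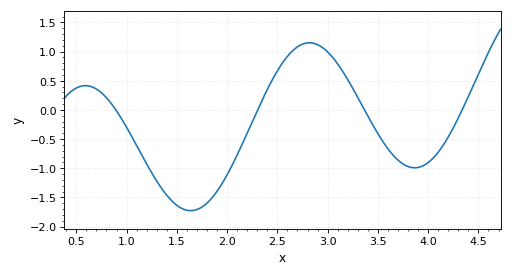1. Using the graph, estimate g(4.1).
-0.725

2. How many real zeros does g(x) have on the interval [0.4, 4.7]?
4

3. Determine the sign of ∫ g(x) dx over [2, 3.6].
positive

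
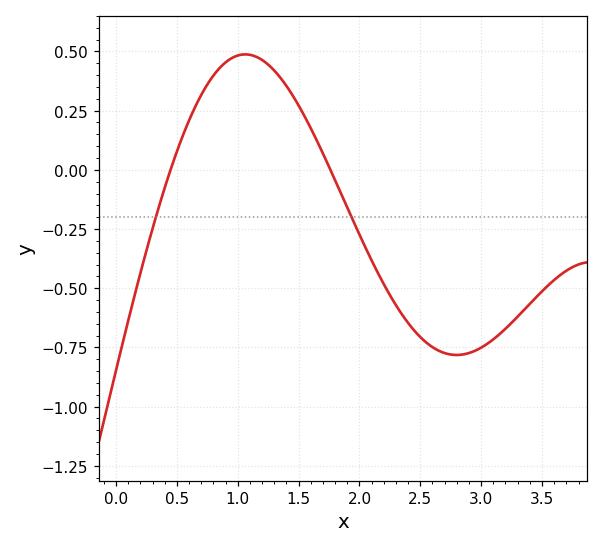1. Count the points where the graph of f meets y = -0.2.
2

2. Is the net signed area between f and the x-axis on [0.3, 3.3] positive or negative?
negative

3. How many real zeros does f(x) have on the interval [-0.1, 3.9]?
2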